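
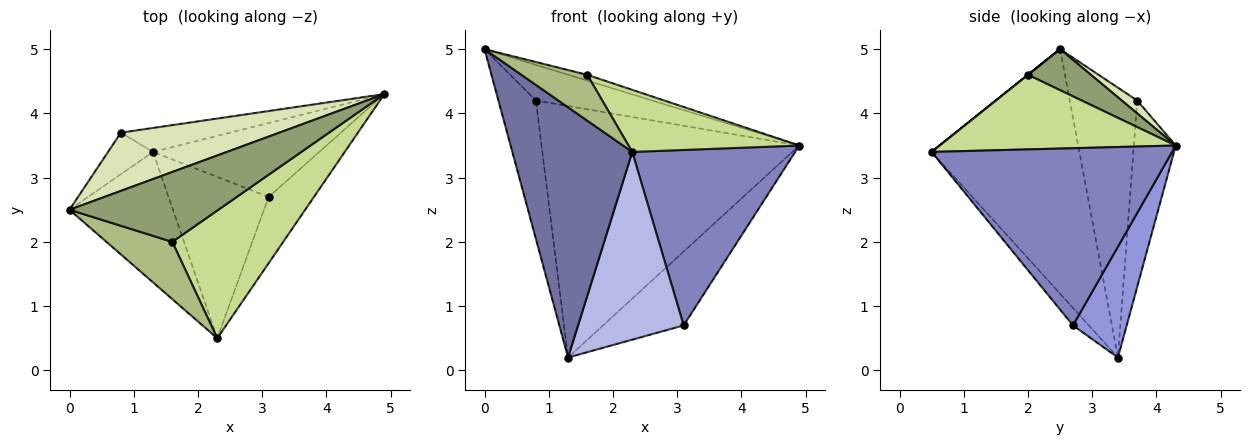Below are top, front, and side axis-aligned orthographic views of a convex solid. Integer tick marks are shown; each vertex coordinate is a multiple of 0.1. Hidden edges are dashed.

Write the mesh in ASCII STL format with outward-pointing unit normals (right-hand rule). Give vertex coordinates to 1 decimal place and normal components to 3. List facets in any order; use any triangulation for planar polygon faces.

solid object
 facet normal -0.738 -0.599 -0.312
  outer loop
   vertex 1.3 3.4 0.2
   vertex 2.3 0.5 3.4
   vertex 0.0 2.5 5.0
  endloop
 endfacet
 facet normal 0.810 -0.549 -0.207
  outer loop
   vertex 3.1 2.7 0.7
   vertex 4.9 4.3 3.5
   vertex 2.3 0.5 3.4
  endloop
 endfacet
 facet normal 0.426 0.640 -0.640
  outer loop
   vertex 3.1 2.7 0.7
   vertex 1.3 3.4 0.2
   vertex 4.9 4.3 3.5
  endloop
 endfacet
 facet normal -0.113 -0.754 -0.648
  outer loop
   vertex 3.1 2.7 0.7
   vertex 2.3 0.5 3.4
   vertex 1.3 3.4 0.2
  endloop
 endfacet
 facet normal 0.265 0.079 0.961
  outer loop
   vertex 1.6 2.0 4.6
   vertex 4.9 4.3 3.5
   vertex 0.0 2.5 5.0
  endloop
 endfacet
 facet normal 0.000 -0.625 0.781
  outer loop
   vertex 1.6 2.0 4.6
   vertex 0.0 2.5 5.0
   vertex 2.3 0.5 3.4
  endloop
 endfacet
 facet normal 0.517 -0.374 0.770
  outer loop
   vertex 1.6 2.0 4.6
   vertex 2.3 0.5 3.4
   vertex 4.9 4.3 3.5
  endloop
 endfacet
 facet normal 0.069 0.521 0.851
  outer loop
   vertex 0.8 3.7 4.2
   vertex 0.0 2.5 5.0
   vertex 4.9 4.3 3.5
  endloop
 endfacet
 facet normal -0.865 0.481 -0.144
  outer loop
   vertex 0.8 3.7 4.2
   vertex 1.3 3.4 0.2
   vertex 0.0 2.5 5.0
  endloop
 endfacet
 facet normal -0.160 0.983 -0.094
  outer loop
   vertex 0.8 3.7 4.2
   vertex 4.9 4.3 3.5
   vertex 1.3 3.4 0.2
  endloop
 endfacet
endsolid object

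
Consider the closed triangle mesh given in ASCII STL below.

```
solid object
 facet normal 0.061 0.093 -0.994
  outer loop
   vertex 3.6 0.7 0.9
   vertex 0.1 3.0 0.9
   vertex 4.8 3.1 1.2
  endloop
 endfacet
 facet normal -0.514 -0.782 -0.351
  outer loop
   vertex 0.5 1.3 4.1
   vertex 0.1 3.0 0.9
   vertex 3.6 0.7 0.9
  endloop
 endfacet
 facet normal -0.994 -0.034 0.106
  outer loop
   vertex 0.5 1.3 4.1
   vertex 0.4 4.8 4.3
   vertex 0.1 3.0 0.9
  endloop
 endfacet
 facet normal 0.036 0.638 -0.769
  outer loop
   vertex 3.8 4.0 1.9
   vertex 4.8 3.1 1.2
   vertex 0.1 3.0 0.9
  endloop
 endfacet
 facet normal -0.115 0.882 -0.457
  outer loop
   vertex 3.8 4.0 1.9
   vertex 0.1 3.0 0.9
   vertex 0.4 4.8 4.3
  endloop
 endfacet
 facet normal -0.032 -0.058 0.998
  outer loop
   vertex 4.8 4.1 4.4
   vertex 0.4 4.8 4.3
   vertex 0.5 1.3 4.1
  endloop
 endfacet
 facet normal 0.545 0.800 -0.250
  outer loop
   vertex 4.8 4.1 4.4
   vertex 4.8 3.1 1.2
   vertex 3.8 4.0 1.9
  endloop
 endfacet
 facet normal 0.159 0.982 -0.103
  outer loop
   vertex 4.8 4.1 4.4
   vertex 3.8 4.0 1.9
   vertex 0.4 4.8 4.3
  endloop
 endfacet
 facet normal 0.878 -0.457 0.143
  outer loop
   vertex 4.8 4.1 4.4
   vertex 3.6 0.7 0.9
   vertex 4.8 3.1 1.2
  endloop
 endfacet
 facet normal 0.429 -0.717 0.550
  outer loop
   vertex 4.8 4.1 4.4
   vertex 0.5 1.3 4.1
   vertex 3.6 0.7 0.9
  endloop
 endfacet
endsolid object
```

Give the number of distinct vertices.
7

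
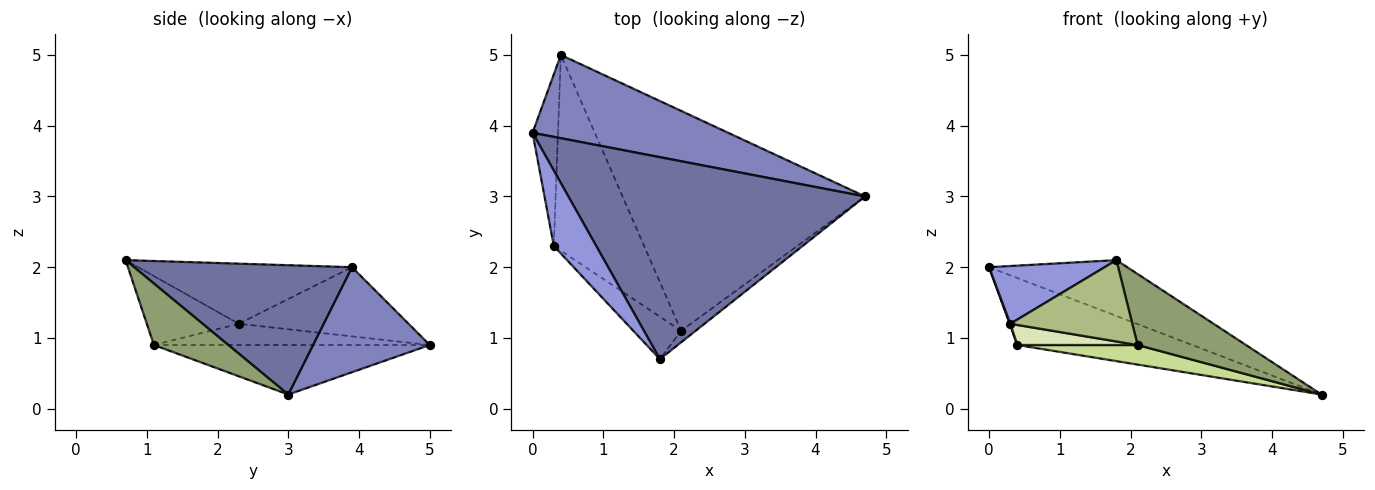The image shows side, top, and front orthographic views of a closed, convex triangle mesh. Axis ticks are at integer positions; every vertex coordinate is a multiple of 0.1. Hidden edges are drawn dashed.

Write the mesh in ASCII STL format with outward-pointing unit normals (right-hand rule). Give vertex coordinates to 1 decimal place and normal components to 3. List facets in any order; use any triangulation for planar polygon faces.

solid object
 facet normal 0.387 0.246 0.889
  outer loop
   vertex 1.8 0.7 2.1
   vertex 4.7 3.0 0.2
   vertex 0.0 3.9 2.0
  endloop
 endfacet
 facet normal 0.386 0.578 0.719
  outer loop
   vertex 0.4 5.0 0.9
   vertex 0.0 3.9 2.0
   vertex 4.7 3.0 0.2
  endloop
 endfacet
 facet normal -0.747 -0.404 0.528
  outer loop
   vertex 0.3 2.3 1.2
   vertex 1.8 0.7 2.1
   vertex 0.0 3.9 2.0
  endloop
 endfacet
 facet normal -0.939 -0.004 -0.345
  outer loop
   vertex 0.3 2.3 1.2
   vertex 0.0 3.9 2.0
   vertex 0.4 5.0 0.9
  endloop
 endfacet
 facet normal 0.561 -0.817 -0.132
  outer loop
   vertex 2.1 1.1 0.9
   vertex 4.7 3.0 0.2
   vertex 1.8 0.7 2.1
  endloop
 endfacet
 facet normal -0.556 -0.737 -0.385
  outer loop
   vertex 2.1 1.1 0.9
   vertex 1.8 0.7 2.1
   vertex 0.3 2.3 1.2
  endloop
 endfacet
 facet normal -0.199 -0.087 -0.976
  outer loop
   vertex 2.1 1.1 0.9
   vertex 0.4 5.0 0.9
   vertex 4.7 3.0 0.2
  endloop
 endfacet
 facet normal -0.228 -0.099 -0.969
  outer loop
   vertex 2.1 1.1 0.9
   vertex 0.3 2.3 1.2
   vertex 0.4 5.0 0.9
  endloop
 endfacet
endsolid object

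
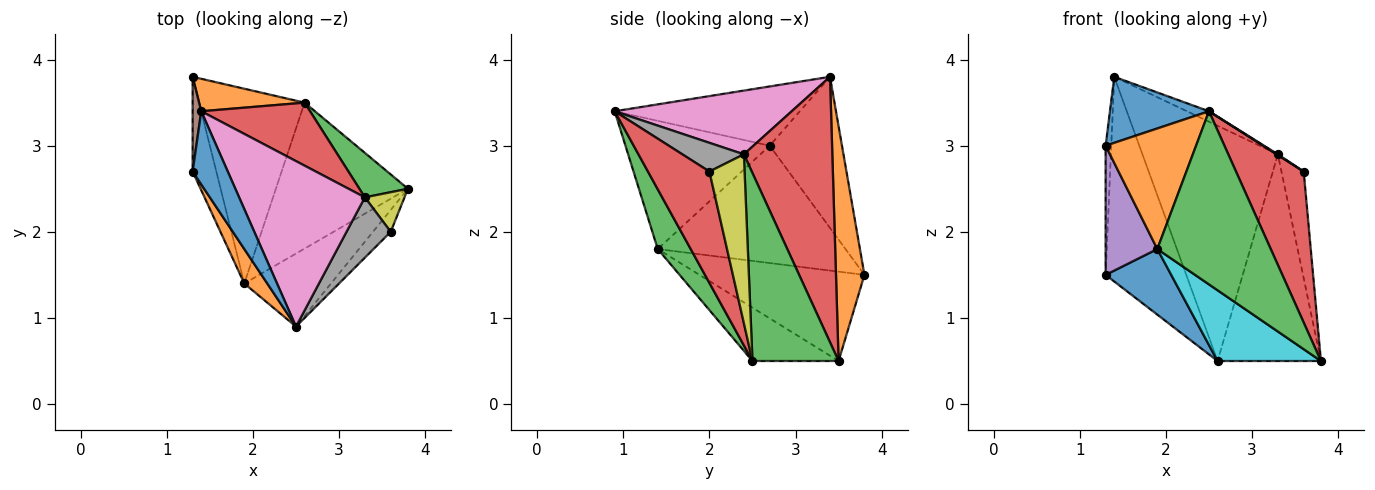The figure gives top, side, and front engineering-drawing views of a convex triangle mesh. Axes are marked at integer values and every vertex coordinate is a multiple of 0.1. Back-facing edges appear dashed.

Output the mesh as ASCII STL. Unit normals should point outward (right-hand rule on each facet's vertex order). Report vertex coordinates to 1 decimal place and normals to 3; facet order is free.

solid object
 facet normal -0.781 -0.418 0.463
  outer loop
   vertex 1.4 3.4 3.8
   vertex 1.3 2.7 3.0
   vertex 2.5 0.9 3.4
  endloop
 endfacet
 facet normal -0.838 -0.525 0.150
  outer loop
   vertex 1.9 1.4 1.8
   vertex 2.5 0.9 3.4
   vertex 1.3 2.7 3.0
  endloop
 endfacet
 facet normal 0.259 -0.890 -0.375
  outer loop
   vertex 1.9 1.4 1.8
   vertex 3.8 2.5 0.5
   vertex 2.5 0.9 3.4
  endloop
 endfacet
 facet normal 0.668 -0.736 -0.107
  outer loop
   vertex 3.6 2.0 2.7
   vertex 2.5 0.9 3.4
   vertex 3.8 2.5 0.5
  endloop
 endfacet
 facet normal -0.946 -0.260 -0.191
  outer loop
   vertex 1.3 3.8 1.5
   vertex 1.9 1.4 1.8
   vertex 1.3 2.7 3.0
  endloop
 endfacet
 facet normal -0.995 0.077 0.057
  outer loop
   vertex 1.3 3.8 1.5
   vertex 1.3 2.7 3.0
   vertex 1.4 3.4 3.8
  endloop
 endfacet
 facet normal 0.451 0.056 0.891
  outer loop
   vertex 3.3 2.4 2.9
   vertex 1.4 3.4 3.8
   vertex 2.5 0.9 3.4
  endloop
 endfacet
 facet normal 0.545 -0.011 0.839
  outer loop
   vertex 3.3 2.4 2.9
   vertex 2.5 0.9 3.4
   vertex 3.6 2.0 2.7
  endloop
 endfacet
 facet normal 0.829 0.524 0.195
  outer loop
   vertex 3.3 2.4 2.9
   vertex 3.6 2.0 2.7
   vertex 3.8 2.5 0.5
  endloop
 endfacet
 facet normal -0.341 -0.410 -0.846
  outer loop
   vertex 2.6 3.5 0.5
   vertex 3.8 2.5 0.5
   vertex 1.9 1.4 1.8
  endloop
 endfacet
 facet normal -0.626 -0.249 -0.739
  outer loop
   vertex 2.6 3.5 0.5
   vertex 1.9 1.4 1.8
   vertex 1.3 3.8 1.5
  endloop
 endfacet
 facet normal 0.329 0.933 0.148
  outer loop
   vertex 2.6 3.5 0.5
   vertex 1.3 3.8 1.5
   vertex 1.4 3.4 3.8
  endloop
 endfacet
 facet normal 0.632 0.758 0.163
  outer loop
   vertex 2.6 3.5 0.5
   vertex 3.3 2.4 2.9
   vertex 3.8 2.5 0.5
  endloop
 endfacet
 facet normal 0.534 0.817 0.219
  outer loop
   vertex 2.6 3.5 0.5
   vertex 1.4 3.4 3.8
   vertex 3.3 2.4 2.9
  endloop
 endfacet
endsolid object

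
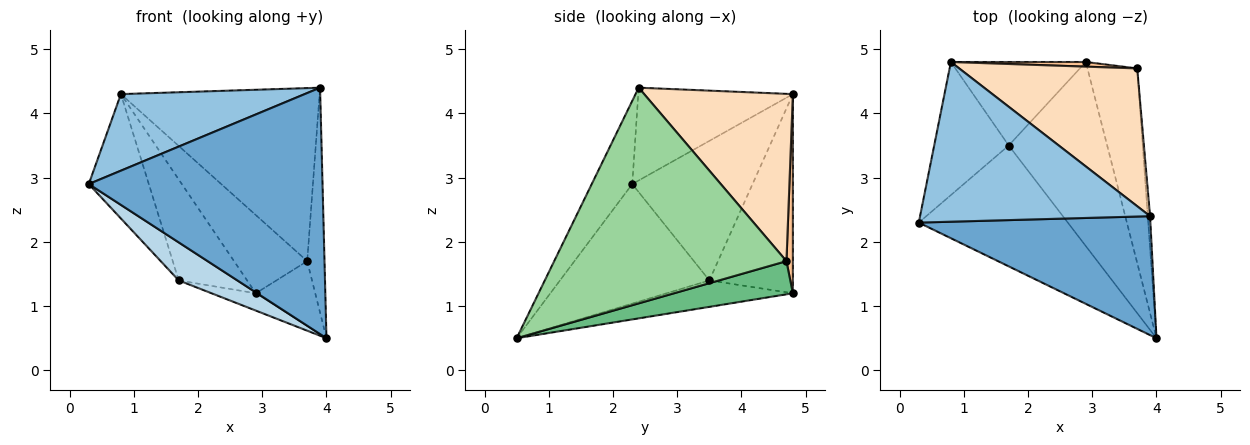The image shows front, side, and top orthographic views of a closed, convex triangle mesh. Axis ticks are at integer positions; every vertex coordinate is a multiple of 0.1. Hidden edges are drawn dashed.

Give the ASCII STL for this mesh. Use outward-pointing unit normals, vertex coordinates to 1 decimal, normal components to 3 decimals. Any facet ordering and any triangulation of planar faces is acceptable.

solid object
 facet normal -0.154 -0.890 0.430
  outer loop
   vertex 3.9 2.4 4.4
   vertex 0.3 2.3 2.9
   vertex 4.0 0.5 0.5
  endloop
 endfacet
 facet normal -0.342 -0.406 0.847
  outer loop
   vertex 0.8 4.8 4.3
   vertex 0.3 2.3 2.9
   vertex 3.9 2.4 4.4
  endloop
 endfacet
 facet normal -0.607 -0.238 -0.758
  outer loop
   vertex 1.7 3.5 1.4
   vertex 4.0 0.5 0.5
   vertex 0.3 2.3 2.9
  endloop
 endfacet
 facet normal -0.258 0.090 -0.962
  outer loop
   vertex 1.7 3.5 1.4
   vertex 2.9 4.8 1.2
   vertex 4.0 0.5 0.5
  endloop
 endfacet
 facet normal -0.807 0.403 -0.431
  outer loop
   vertex 1.7 3.5 1.4
   vertex 0.3 2.3 2.9
   vertex 0.8 4.8 4.3
  endloop
 endfacet
 facet normal -0.685 0.561 -0.464
  outer loop
   vertex 1.7 3.5 1.4
   vertex 0.8 4.8 4.3
   vertex 2.9 4.8 1.2
  endloop
 endfacet
 facet normal 0.087 0.994 0.059
  outer loop
   vertex 3.7 4.7 1.7
   vertex 2.9 4.8 1.2
   vertex 0.8 4.8 4.3
  endloop
 endfacet
 facet normal 0.505 0.675 0.538
  outer loop
   vertex 3.7 4.7 1.7
   vertex 0.8 4.8 4.3
   vertex 3.9 2.4 4.4
  endloop
 endfacet
 facet normal 0.535 0.267 -0.802
  outer loop
   vertex 3.7 4.7 1.7
   vertex 4.0 0.5 0.5
   vertex 2.9 4.8 1.2
  endloop
 endfacet
 facet normal 0.997 0.074 -0.011
  outer loop
   vertex 3.7 4.7 1.7
   vertex 3.9 2.4 4.4
   vertex 4.0 0.5 0.5
  endloop
 endfacet
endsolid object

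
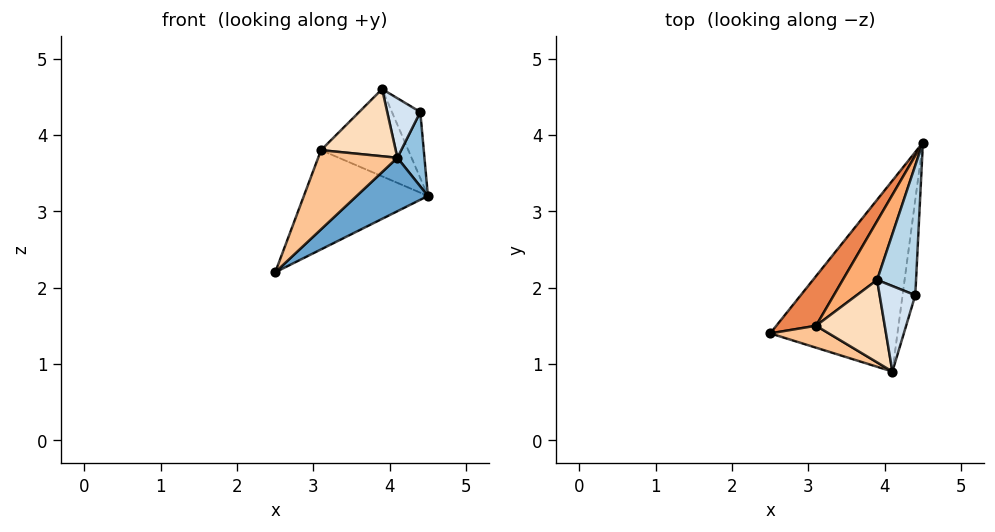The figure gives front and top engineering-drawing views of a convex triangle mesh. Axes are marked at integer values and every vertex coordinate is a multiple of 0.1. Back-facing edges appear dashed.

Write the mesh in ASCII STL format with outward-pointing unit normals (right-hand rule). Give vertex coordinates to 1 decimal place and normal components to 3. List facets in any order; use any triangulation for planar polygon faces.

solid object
 facet normal 0.633 -0.209 -0.745
  outer loop
   vertex 4.1 0.9 3.7
   vertex 2.5 1.4 2.2
   vertex 4.5 3.9 3.2
  endloop
 endfacet
 facet normal 0.964 -0.163 -0.210
  outer loop
   vertex 4.4 1.9 4.3
   vertex 4.1 0.9 3.7
   vertex 4.5 3.9 3.2
  endloop
 endfacet
 facet normal 0.582 0.369 0.724
  outer loop
   vertex 4.4 1.9 4.3
   vertex 4.5 3.9 3.2
   vertex 3.9 2.1 4.6
  endloop
 endfacet
 facet normal 0.255 -0.553 0.793
  outer loop
   vertex 4.4 1.9 4.3
   vertex 3.9 2.1 4.6
   vertex 4.1 0.9 3.7
  endloop
 endfacet
 facet normal -0.802 0.535 0.267
  outer loop
   vertex 3.1 1.5 3.8
   vertex 4.5 3.9 3.2
   vertex 2.5 1.4 2.2
  endloop
 endfacet
 facet normal -0.763 0.536 0.362
  outer loop
   vertex 3.1 1.5 3.8
   vertex 3.9 2.1 4.6
   vertex 4.5 3.9 3.2
  endloop
 endfacet
 facet normal -0.483 -0.844 0.234
  outer loop
   vertex 3.1 1.5 3.8
   vertex 2.5 1.4 2.2
   vertex 4.1 0.9 3.7
  endloop
 endfacet
 facet normal -0.289 -0.605 0.742
  outer loop
   vertex 3.1 1.5 3.8
   vertex 4.1 0.9 3.7
   vertex 3.9 2.1 4.6
  endloop
 endfacet
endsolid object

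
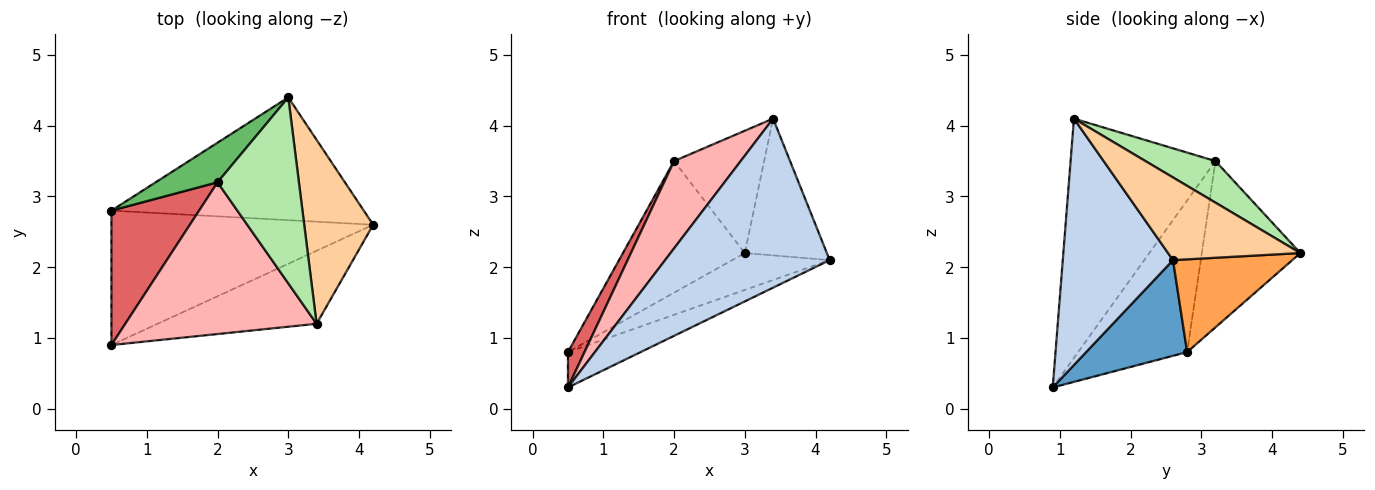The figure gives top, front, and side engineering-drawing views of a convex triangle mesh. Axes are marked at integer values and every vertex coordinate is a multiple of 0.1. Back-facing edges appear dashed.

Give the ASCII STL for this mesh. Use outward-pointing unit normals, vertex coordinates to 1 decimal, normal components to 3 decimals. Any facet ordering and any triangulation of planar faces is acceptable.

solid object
 facet normal 0.333 0.240 -0.912
  outer loop
   vertex 0.5 0.9 0.3
   vertex 0.5 2.8 0.8
   vertex 4.2 2.6 2.1
  endloop
 endfacet
 facet normal 0.524 -0.782 -0.338
  outer loop
   vertex 3.4 1.2 4.1
   vertex 0.5 0.9 0.3
   vertex 4.2 2.6 2.1
  endloop
 endfacet
 facet normal 0.332 0.272 -0.903
  outer loop
   vertex 3.0 4.4 2.2
   vertex 4.2 2.6 2.1
   vertex 0.5 2.8 0.8
  endloop
 endfacet
 facet normal 0.693 0.430 0.578
  outer loop
   vertex 3.0 4.4 2.2
   vertex 3.4 1.2 4.1
   vertex 4.2 2.6 2.1
  endloop
 endfacet
 facet normal -0.612 0.757 0.228
  outer loop
   vertex 2.0 3.2 3.5
   vertex 3.0 4.4 2.2
   vertex 0.5 2.8 0.8
  endloop
 endfacet
 facet normal 0.393 0.505 0.768
  outer loop
   vertex 2.0 3.2 3.5
   vertex 3.4 1.2 4.1
   vertex 3.0 4.4 2.2
  endloop
 endfacet
 facet normal -0.858 -0.131 0.496
  outer loop
   vertex 2.0 3.2 3.5
   vertex 0.5 2.8 0.8
   vertex 0.5 0.9 0.3
  endloop
 endfacet
 facet normal -0.735 -0.338 0.588
  outer loop
   vertex 2.0 3.2 3.5
   vertex 0.5 0.9 0.3
   vertex 3.4 1.2 4.1
  endloop
 endfacet
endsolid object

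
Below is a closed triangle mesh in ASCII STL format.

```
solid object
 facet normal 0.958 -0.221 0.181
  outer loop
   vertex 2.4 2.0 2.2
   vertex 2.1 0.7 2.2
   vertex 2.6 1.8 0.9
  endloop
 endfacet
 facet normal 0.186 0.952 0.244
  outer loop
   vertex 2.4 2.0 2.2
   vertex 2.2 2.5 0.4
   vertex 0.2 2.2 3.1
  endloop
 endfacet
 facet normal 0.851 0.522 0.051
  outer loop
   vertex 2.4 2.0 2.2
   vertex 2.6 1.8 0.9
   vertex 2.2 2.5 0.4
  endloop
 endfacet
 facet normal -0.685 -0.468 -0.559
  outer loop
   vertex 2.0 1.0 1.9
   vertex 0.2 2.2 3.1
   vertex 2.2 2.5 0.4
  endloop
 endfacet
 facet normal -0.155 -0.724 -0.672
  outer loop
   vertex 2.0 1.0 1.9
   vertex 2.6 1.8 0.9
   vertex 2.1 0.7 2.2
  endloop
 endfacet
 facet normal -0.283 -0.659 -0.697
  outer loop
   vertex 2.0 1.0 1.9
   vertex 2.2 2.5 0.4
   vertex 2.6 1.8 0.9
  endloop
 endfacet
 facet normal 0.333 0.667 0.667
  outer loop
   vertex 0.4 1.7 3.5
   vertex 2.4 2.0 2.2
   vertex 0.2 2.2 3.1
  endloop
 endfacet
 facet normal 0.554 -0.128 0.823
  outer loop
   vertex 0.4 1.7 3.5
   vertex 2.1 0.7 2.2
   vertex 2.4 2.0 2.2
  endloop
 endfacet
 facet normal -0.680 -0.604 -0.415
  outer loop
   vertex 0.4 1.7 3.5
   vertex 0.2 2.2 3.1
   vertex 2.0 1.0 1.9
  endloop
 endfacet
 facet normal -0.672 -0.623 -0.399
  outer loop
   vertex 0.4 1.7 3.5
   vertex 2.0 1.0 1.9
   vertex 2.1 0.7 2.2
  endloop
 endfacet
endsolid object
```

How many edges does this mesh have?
15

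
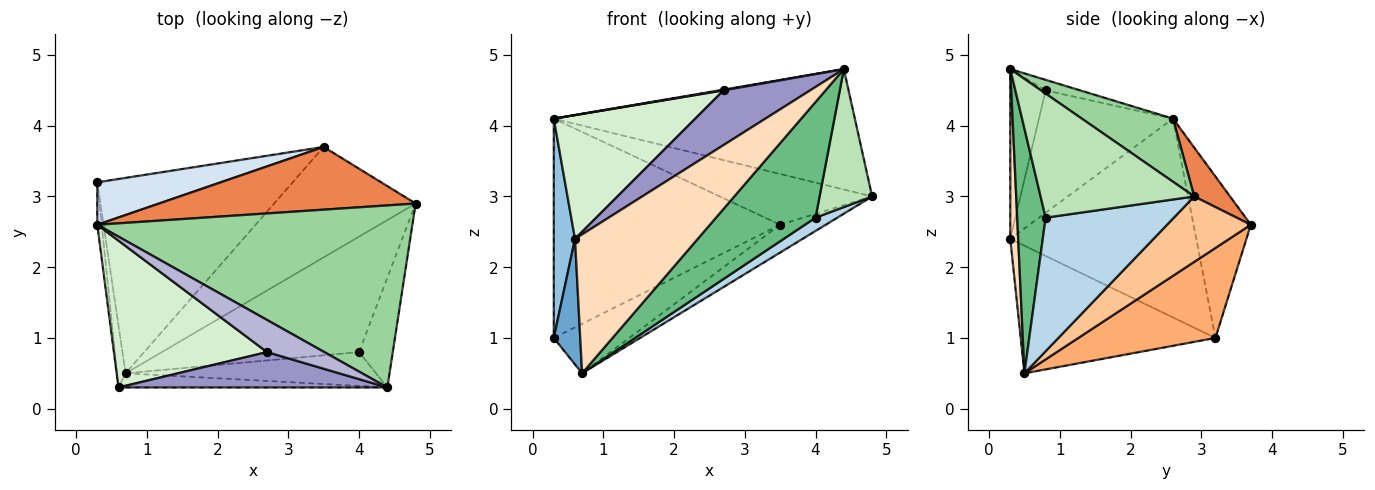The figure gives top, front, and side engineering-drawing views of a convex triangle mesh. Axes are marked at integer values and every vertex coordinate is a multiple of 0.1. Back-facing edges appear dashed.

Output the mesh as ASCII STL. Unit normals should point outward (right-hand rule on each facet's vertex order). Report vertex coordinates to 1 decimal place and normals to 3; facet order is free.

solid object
 facet normal -0.989 -0.134 -0.066
  outer loop
   vertex 0.7 0.5 0.5
   vertex 0.6 0.3 2.4
   vertex 0.3 3.2 1.0
  endloop
 endfacet
 facet normal -0.993 -0.113 -0.022
  outer loop
   vertex 0.3 2.6 4.1
   vertex 0.3 3.2 1.0
   vertex 0.6 0.3 2.4
  endloop
 endfacet
 facet normal 0.558 -0.095 -0.824
  outer loop
   vertex 4.0 0.8 2.7
   vertex 0.7 0.5 0.5
   vertex 4.8 2.9 3.0
  endloop
 endfacet
 facet normal -0.241 0.953 0.184
  outer loop
   vertex 3.5 3.7 2.6
   vertex 0.3 3.2 1.0
   vertex 0.3 2.6 4.1
  endloop
 endfacet
 facet normal 0.146 0.622 0.769
  outer loop
   vertex 3.5 3.7 2.6
   vertex 0.3 2.6 4.1
   vertex 4.8 2.9 3.0
  endloop
 endfacet
 facet normal 0.408 0.224 -0.885
  outer loop
   vertex 3.5 3.7 2.6
   vertex 0.7 0.5 0.5
   vertex 0.3 3.2 1.0
  endloop
 endfacet
 facet normal 0.409 0.223 -0.885
  outer loop
   vertex 3.5 3.7 2.6
   vertex 4.8 2.9 3.0
   vertex 0.7 0.5 0.5
  endloop
 endfacet
 facet normal 0.064 -0.993 -0.101
  outer loop
   vertex 4.4 0.3 4.8
   vertex 0.6 0.3 2.4
   vertex 0.7 0.5 0.5
  endloop
 endfacet
 facet normal 0.265 -0.926 -0.271
  outer loop
   vertex 4.4 0.3 4.8
   vertex 0.7 0.5 0.5
   vertex 4.0 0.8 2.7
  endloop
 endfacet
 facet normal 0.165 0.544 0.823
  outer loop
   vertex 4.4 0.3 4.8
   vertex 4.8 2.9 3.0
   vertex 0.3 2.6 4.1
  endloop
 endfacet
 facet normal 0.916 -0.313 -0.249
  outer loop
   vertex 4.4 0.3 4.8
   vertex 4.0 0.8 2.7
   vertex 4.8 2.9 3.0
  endloop
 endfacet
 facet normal -0.521 -0.550 0.652
  outer loop
   vertex 2.7 0.8 4.5
   vertex 0.3 2.6 4.1
   vertex 0.6 0.3 2.4
  endloop
 endfacet
 facet normal -0.324 -0.794 0.513
  outer loop
   vertex 2.7 0.8 4.5
   vertex 0.6 0.3 2.4
   vertex 4.4 0.3 4.8
  endloop
 endfacet
 facet normal -0.180 -0.021 0.983
  outer loop
   vertex 2.7 0.8 4.5
   vertex 4.4 0.3 4.8
   vertex 0.3 2.6 4.1
  endloop
 endfacet
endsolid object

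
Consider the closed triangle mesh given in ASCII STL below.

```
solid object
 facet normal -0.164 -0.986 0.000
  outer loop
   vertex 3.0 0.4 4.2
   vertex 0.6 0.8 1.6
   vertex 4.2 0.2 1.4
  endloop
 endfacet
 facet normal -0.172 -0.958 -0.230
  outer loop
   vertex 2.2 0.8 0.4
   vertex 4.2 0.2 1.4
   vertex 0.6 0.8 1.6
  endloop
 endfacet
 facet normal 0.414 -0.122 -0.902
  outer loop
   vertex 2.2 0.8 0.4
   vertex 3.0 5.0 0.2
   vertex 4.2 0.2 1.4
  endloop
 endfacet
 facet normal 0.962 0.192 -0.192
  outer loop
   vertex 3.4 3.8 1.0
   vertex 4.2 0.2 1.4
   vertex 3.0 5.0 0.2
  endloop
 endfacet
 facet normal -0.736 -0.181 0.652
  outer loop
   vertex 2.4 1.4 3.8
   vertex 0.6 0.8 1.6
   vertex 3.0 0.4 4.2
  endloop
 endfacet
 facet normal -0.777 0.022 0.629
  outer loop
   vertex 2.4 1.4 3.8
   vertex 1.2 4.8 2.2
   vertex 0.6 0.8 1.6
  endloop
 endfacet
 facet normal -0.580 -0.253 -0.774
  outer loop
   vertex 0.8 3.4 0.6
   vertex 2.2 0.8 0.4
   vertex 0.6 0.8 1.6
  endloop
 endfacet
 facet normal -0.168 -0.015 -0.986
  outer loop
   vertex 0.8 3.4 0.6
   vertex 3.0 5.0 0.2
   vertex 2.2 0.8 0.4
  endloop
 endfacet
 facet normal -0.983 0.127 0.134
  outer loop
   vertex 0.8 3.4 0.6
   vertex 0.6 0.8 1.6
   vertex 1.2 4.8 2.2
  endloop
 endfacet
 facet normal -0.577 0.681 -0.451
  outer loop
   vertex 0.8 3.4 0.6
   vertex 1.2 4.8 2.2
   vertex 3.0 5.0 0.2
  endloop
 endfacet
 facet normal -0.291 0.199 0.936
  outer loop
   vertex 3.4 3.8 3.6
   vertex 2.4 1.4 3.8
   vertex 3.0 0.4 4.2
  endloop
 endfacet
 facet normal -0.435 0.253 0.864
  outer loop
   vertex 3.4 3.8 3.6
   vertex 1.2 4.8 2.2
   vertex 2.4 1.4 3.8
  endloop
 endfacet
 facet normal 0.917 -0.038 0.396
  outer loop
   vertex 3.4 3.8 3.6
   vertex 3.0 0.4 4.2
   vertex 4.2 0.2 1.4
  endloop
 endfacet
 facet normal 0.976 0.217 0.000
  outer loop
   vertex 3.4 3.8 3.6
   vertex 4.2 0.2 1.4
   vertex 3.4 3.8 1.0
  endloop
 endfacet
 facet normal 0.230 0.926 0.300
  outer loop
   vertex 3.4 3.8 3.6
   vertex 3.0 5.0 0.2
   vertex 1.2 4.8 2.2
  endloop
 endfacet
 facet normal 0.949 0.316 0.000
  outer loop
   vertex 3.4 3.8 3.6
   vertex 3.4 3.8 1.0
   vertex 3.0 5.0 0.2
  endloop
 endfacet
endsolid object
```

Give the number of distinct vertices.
10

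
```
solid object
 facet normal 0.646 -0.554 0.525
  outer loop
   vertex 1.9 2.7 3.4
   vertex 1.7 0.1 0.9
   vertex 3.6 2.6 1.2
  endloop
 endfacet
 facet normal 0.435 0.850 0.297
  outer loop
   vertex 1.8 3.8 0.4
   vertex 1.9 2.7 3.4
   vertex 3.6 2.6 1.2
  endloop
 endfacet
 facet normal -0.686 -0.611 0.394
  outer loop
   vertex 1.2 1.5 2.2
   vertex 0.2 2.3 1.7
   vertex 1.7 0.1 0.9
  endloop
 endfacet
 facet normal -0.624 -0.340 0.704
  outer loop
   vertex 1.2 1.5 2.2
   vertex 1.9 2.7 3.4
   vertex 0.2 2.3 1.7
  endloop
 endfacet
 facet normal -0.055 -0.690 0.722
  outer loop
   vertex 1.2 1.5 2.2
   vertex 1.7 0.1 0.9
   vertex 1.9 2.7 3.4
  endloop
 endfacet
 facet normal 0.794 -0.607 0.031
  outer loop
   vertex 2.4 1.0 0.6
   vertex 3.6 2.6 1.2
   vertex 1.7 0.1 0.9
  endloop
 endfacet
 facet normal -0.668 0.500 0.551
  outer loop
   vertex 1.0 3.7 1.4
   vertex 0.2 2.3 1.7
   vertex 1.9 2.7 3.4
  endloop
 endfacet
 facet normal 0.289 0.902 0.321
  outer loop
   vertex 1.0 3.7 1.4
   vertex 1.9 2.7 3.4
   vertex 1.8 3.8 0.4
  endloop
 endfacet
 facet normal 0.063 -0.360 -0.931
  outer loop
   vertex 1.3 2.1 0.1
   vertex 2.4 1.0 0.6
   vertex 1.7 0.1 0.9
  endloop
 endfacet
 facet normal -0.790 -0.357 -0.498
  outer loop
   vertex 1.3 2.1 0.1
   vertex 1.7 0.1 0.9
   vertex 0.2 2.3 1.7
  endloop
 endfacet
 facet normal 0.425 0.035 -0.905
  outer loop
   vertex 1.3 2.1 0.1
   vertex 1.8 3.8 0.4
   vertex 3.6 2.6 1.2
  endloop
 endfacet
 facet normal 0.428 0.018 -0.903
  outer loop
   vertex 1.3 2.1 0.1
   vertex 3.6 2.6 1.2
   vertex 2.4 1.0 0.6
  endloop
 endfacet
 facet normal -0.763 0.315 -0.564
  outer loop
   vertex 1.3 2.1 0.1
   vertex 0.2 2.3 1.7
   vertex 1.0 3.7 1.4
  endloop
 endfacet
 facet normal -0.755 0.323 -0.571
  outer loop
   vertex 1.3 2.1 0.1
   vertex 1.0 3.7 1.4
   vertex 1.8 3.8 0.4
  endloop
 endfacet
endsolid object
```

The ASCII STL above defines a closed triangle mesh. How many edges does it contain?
21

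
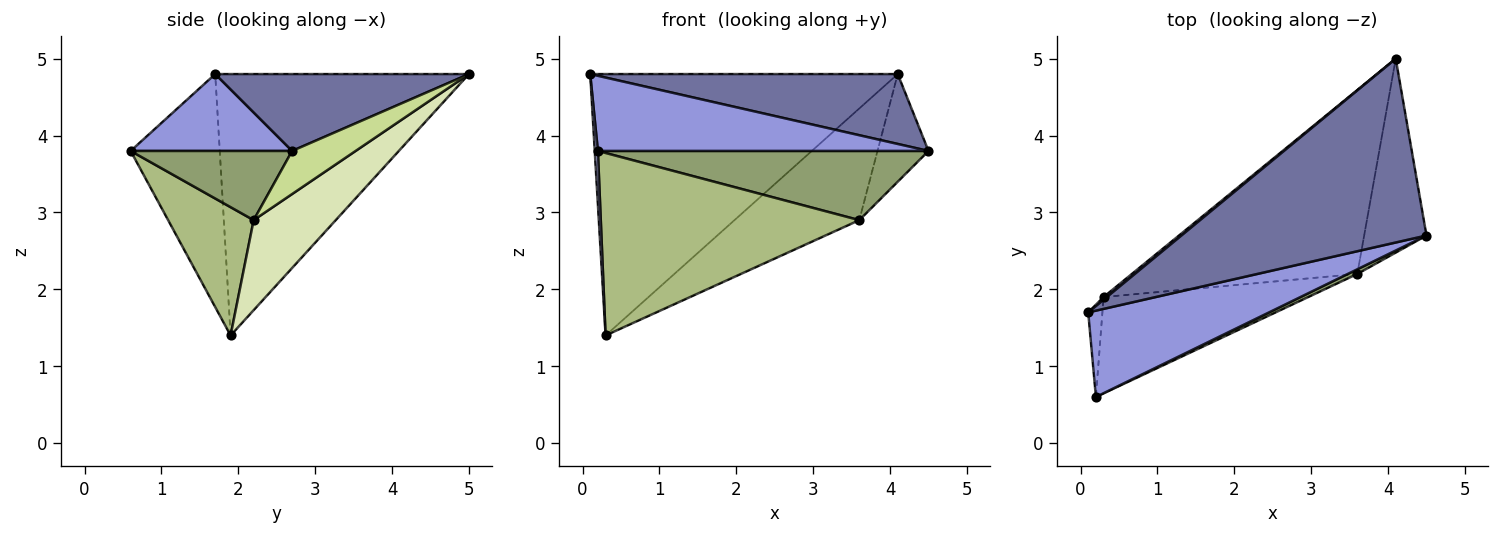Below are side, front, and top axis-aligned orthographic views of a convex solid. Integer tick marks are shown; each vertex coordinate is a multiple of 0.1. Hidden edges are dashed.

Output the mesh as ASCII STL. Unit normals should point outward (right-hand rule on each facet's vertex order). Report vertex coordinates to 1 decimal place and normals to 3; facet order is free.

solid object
 facet normal 0.281 -0.341 0.897
  outer loop
   vertex 4.1 5.0 4.8
   vertex 0.1 1.7 4.8
   vertex 4.5 2.7 3.8
  endloop
 endfacet
 facet normal -0.636 0.771 0.008
  outer loop
   vertex 0.3 1.9 1.4
   vertex 0.1 1.7 4.8
   vertex 4.1 5.0 4.8
  endloop
 endfacet
 facet normal 0.305 -0.625 0.718
  outer loop
   vertex 0.2 0.6 3.8
   vertex 4.5 2.7 3.8
   vertex 0.1 1.7 4.8
  endloop
 endfacet
 facet normal -0.998 -0.035 -0.061
  outer loop
   vertex 0.2 0.6 3.8
   vertex 0.1 1.7 4.8
   vertex 0.3 1.9 1.4
  endloop
 endfacet
 facet normal 0.438 -0.897 0.060
  outer loop
   vertex 3.6 2.2 2.9
   vertex 4.5 2.7 3.8
   vertex 0.2 0.6 3.8
  endloop
 endfacet
 facet normal 0.281 -0.849 -0.448
  outer loop
   vertex 3.6 2.2 2.9
   vertex 0.2 0.6 3.8
   vertex 0.3 1.9 1.4
  endloop
 endfacet
 facet normal 0.517 0.415 -0.748
  outer loop
   vertex 3.6 2.2 2.9
   vertex 4.1 5.0 4.8
   vertex 4.5 2.7 3.8
  endloop
 endfacet
 facet normal 0.323 0.491 -0.809
  outer loop
   vertex 3.6 2.2 2.9
   vertex 0.3 1.9 1.4
   vertex 4.1 5.0 4.8
  endloop
 endfacet
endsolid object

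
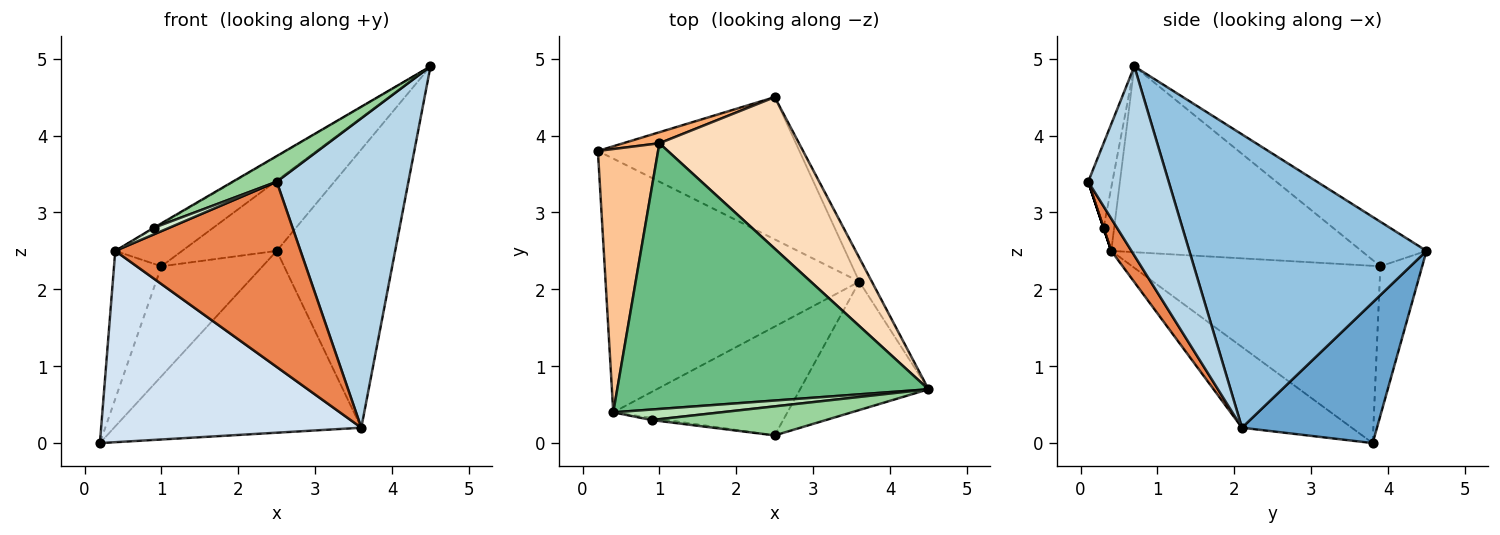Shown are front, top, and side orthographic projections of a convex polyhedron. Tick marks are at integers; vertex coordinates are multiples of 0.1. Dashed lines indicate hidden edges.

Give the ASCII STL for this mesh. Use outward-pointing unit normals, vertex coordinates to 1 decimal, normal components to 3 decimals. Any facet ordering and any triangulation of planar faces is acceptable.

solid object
 facet normal 0.395 0.724 -0.566
  outer loop
   vertex 3.6 2.1 0.2
   vertex 0.2 3.8 0.0
   vertex 2.5 4.5 2.5
  endloop
 endfacet
 facet normal 0.894 0.446 -0.038
  outer loop
   vertex 3.6 2.1 0.2
   vertex 2.5 4.5 2.5
   vertex 4.5 0.7 4.9
  endloop
 endfacet
 facet normal 0.492 -0.804 -0.334
  outer loop
   vertex 3.6 2.1 0.2
   vertex 4.5 0.7 4.9
   vertex 2.5 0.1 3.4
  endloop
 endfacet
 facet normal -0.246 -0.584 -0.774
  outer loop
   vertex 0.4 0.4 2.5
   vertex 0.2 3.8 0.0
   vertex 3.6 2.1 0.2
  endloop
 endfacet
 facet normal 0.094 -0.858 -0.504
  outer loop
   vertex 0.4 0.4 2.5
   vertex 3.6 2.1 0.2
   vertex 2.5 0.1 3.4
  endloop
 endfacet
 facet normal -0.380 0.920 0.092
  outer loop
   vertex 1.0 3.9 2.3
   vertex 2.5 4.5 2.5
   vertex 0.2 3.8 0.0
  endloop
 endfacet
 facet normal -0.932 0.178 0.316
  outer loop
   vertex 1.0 3.9 2.3
   vertex 0.2 3.8 0.0
   vertex 0.4 0.4 2.5
  endloop
 endfacet
 facet normal -0.278 0.404 0.871
  outer loop
   vertex 1.0 3.9 2.3
   vertex 4.5 0.7 4.9
   vertex 2.5 4.5 2.5
  endloop
 endfacet
 facet normal -0.508 0.136 0.851
  outer loop
   vertex 1.0 3.9 2.3
   vertex 0.4 0.4 2.5
   vertex 4.5 0.7 4.9
  endloop
 endfacet
 facet normal -0.342 -0.622 0.705
  outer loop
   vertex 0.9 0.3 2.8
   vertex 2.5 0.1 3.4
   vertex 4.5 0.7 4.9
  endloop
 endfacet
 facet normal -0.507 0.046 0.861
  outer loop
   vertex 0.9 0.3 2.8
   vertex 4.5 0.7 4.9
   vertex 0.4 0.4 2.5
  endloop
 endfacet
 facet normal 0.000 -0.949 -0.316
  outer loop
   vertex 0.9 0.3 2.8
   vertex 0.4 0.4 2.5
   vertex 2.5 0.1 3.4
  endloop
 endfacet
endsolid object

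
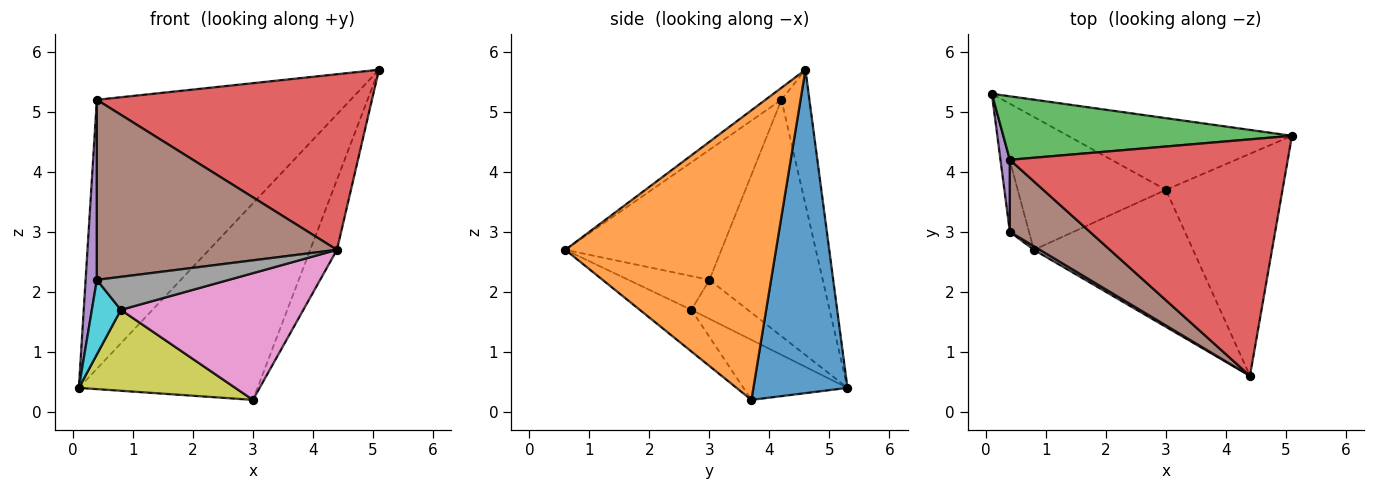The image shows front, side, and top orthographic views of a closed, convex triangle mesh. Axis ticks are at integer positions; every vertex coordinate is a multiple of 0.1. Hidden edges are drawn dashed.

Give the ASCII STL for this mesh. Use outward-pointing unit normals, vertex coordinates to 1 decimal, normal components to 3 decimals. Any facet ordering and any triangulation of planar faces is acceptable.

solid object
 facet normal 0.443 0.842 -0.307
  outer loop
   vertex 3.0 3.7 0.2
   vertex 0.1 5.3 0.4
   vertex 5.1 4.6 5.7
  endloop
 endfacet
 facet normal 0.921 0.117 -0.371
  outer loop
   vertex 3.0 3.7 0.2
   vertex 5.1 4.6 5.7
   vertex 4.4 0.6 2.7
  endloop
 endfacet
 facet normal -0.107 0.968 0.228
  outer loop
   vertex 0.4 4.2 5.2
   vertex 5.1 4.6 5.7
   vertex 0.1 5.3 0.4
  endloop
 endfacet
 facet normal -0.035 -0.596 0.802
  outer loop
   vertex 0.4 4.2 5.2
   vertex 4.4 0.6 2.7
   vertex 5.1 4.6 5.7
  endloop
 endfacet
 facet normal -0.994 -0.099 0.040
  outer loop
   vertex 0.4 3.0 2.2
   vertex 0.4 4.2 5.2
   vertex 0.1 5.3 0.4
  endloop
 endfacet
 facet normal -0.517 -0.795 0.318
  outer loop
   vertex 0.4 3.0 2.2
   vertex 4.4 0.6 2.7
   vertex 0.4 4.2 5.2
  endloop
 endfacet
 facet normal -0.189 -0.667 -0.721
  outer loop
   vertex 0.8 2.7 1.7
   vertex 3.0 3.7 0.2
   vertex 4.4 0.6 2.7
  endloop
 endfacet
 facet normal -0.521 -0.849 0.093
  outer loop
   vertex 0.8 2.7 1.7
   vertex 4.4 0.6 2.7
   vertex 0.4 3.0 2.2
  endloop
 endfacet
 facet normal -0.327 -0.492 -0.807
  outer loop
   vertex 0.8 2.7 1.7
   vertex 0.1 5.3 0.4
   vertex 3.0 3.7 0.2
  endloop
 endfacet
 facet normal -0.815 -0.419 -0.400
  outer loop
   vertex 0.8 2.7 1.7
   vertex 0.4 3.0 2.2
   vertex 0.1 5.3 0.4
  endloop
 endfacet
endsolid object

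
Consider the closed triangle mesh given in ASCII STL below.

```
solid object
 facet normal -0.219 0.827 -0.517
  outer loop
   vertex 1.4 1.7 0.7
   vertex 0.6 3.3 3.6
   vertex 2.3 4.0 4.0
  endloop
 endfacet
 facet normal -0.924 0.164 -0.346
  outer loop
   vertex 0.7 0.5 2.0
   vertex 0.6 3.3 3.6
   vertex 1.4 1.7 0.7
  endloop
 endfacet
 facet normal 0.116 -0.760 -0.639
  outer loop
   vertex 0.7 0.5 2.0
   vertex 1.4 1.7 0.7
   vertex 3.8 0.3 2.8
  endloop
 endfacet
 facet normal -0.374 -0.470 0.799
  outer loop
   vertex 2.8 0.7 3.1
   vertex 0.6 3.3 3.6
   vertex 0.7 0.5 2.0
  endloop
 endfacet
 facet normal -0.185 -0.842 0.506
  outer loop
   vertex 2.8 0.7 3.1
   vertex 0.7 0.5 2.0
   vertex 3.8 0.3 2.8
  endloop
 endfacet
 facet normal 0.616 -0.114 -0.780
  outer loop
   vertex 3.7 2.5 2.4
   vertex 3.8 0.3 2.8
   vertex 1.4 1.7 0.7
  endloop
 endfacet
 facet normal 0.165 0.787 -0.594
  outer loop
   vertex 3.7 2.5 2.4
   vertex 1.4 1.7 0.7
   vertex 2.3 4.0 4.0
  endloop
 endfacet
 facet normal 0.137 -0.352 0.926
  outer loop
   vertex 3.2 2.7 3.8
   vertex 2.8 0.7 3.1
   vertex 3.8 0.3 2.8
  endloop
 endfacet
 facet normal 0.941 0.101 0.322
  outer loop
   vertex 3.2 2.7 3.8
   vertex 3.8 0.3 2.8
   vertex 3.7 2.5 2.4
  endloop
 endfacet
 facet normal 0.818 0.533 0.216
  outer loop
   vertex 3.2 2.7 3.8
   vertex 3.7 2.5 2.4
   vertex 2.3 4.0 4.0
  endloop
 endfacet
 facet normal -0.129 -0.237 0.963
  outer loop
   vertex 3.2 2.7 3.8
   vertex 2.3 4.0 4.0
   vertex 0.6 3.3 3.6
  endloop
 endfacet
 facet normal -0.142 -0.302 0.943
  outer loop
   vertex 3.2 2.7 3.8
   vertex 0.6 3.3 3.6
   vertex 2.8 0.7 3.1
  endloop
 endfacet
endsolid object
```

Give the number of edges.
18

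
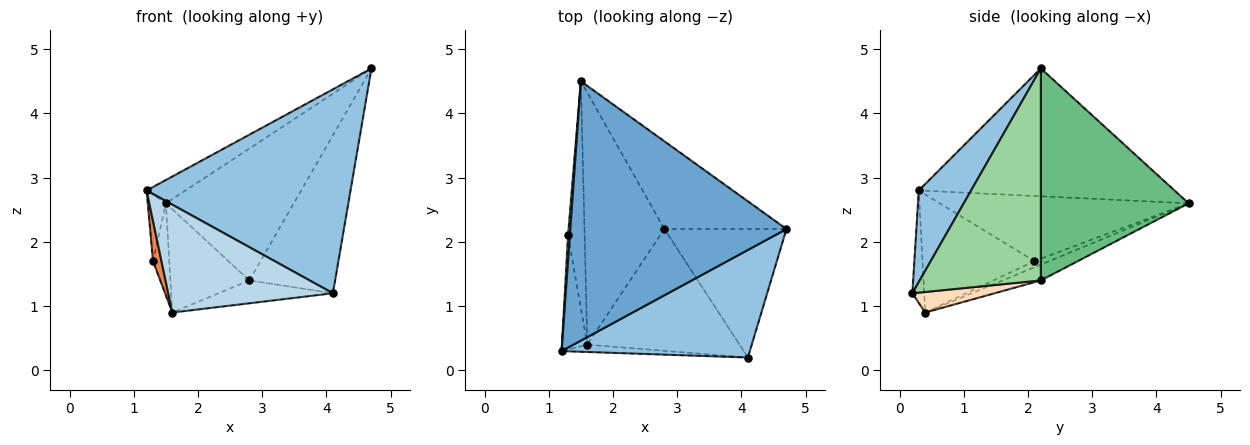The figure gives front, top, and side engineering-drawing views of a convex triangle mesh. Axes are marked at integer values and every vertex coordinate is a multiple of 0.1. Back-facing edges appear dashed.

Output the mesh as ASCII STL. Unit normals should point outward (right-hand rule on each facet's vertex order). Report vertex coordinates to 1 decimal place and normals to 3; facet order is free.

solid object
 facet normal -0.508 0.077 0.858
  outer loop
   vertex 1.5 4.5 2.6
   vertex 1.2 0.3 2.8
   vertex 4.7 2.2 4.7
  endloop
 endfacet
 facet normal 0.221 -0.863 0.455
  outer loop
   vertex 4.1 0.2 1.2
   vertex 4.7 2.2 4.7
   vertex 1.2 0.3 2.8
  endloop
 endfacet
 facet normal -0.072 -0.995 -0.067
  outer loop
   vertex 1.6 0.4 0.9
   vertex 4.1 0.2 1.2
   vertex 1.2 0.3 2.8
  endloop
 endfacet
 facet normal -0.997 0.073 0.028
  outer loop
   vertex 1.3 2.1 1.7
   vertex 1.2 0.3 2.8
   vertex 1.5 4.5 2.6
  endloop
 endfacet
 facet normal -0.975 -0.074 -0.209
  outer loop
   vertex 1.3 2.1 1.7
   vertex 1.6 0.4 0.9
   vertex 1.2 0.3 2.8
  endloop
 endfacet
 facet normal -0.323 0.356 -0.877
  outer loop
   vertex 1.3 2.1 1.7
   vertex 1.5 4.5 2.6
   vertex 1.6 0.4 0.9
  endloop
 endfacet
 facet normal -0.180 0.373 -0.910
  outer loop
   vertex 2.8 2.2 1.4
   vertex 1.6 0.4 0.9
   vertex 1.5 4.5 2.6
  endloop
 endfacet
 facet normal 0.132 0.183 -0.974
  outer loop
   vertex 2.8 2.2 1.4
   vertex 4.1 0.2 1.2
   vertex 1.6 0.4 0.9
  endloop
 endfacet
 facet normal 0.693 0.600 -0.399
  outer loop
   vertex 2.8 2.2 1.4
   vertex 1.5 4.5 2.6
   vertex 4.7 2.2 4.7
  endloop
 endfacet
 facet normal 0.739 0.523 -0.425
  outer loop
   vertex 2.8 2.2 1.4
   vertex 4.7 2.2 4.7
   vertex 4.1 0.2 1.2
  endloop
 endfacet
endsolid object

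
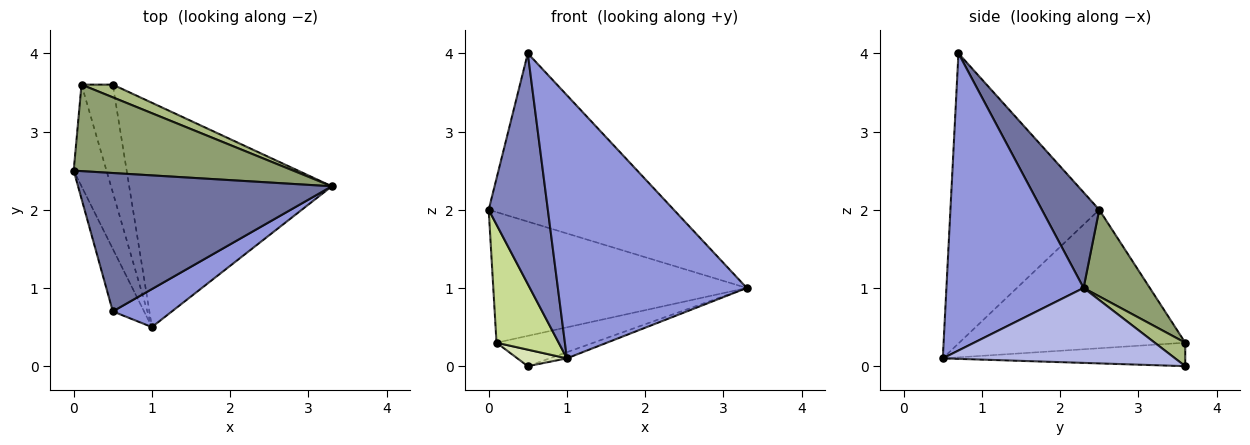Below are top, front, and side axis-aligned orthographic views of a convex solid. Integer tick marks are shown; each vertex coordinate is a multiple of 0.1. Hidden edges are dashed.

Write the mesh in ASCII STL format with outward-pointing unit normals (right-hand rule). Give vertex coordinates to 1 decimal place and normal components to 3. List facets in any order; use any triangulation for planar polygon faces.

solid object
 facet normal 0.233 0.751 0.618
  outer loop
   vertex 0.5 0.7 4.0
   vertex 3.3 2.3 1.0
   vertex 0.0 2.5 2.0
  endloop
 endfacet
 facet normal -0.925 -0.368 -0.100
  outer loop
   vertex 0.5 0.7 4.0
   vertex 0.0 2.5 2.0
   vertex 1.0 0.5 0.1
  endloop
 endfacet
 facet normal 0.584 -0.804 0.116
  outer loop
   vertex 0.5 0.7 4.0
   vertex 1.0 0.5 0.1
   vertex 3.3 2.3 1.0
  endloop
 endfacet
 facet normal 0.347 0.026 -0.938
  outer loop
   vertex 0.5 3.6 0.0
   vertex 3.3 2.3 1.0
   vertex 1.0 0.5 0.1
  endloop
 endfacet
 facet normal 0.213 0.815 0.540
  outer loop
   vertex 0.1 3.6 0.3
   vertex 0.0 2.5 2.0
   vertex 3.3 2.3 1.0
  endloop
 endfacet
 facet normal 0.279 0.886 0.371
  outer loop
   vertex 0.1 3.6 0.3
   vertex 3.3 2.3 1.0
   vertex 0.5 3.6 0.0
  endloop
 endfacet
 facet normal -0.940 -0.259 -0.223
  outer loop
   vertex 0.1 3.6 0.3
   vertex 1.0 0.5 0.1
   vertex 0.0 2.5 2.0
  endloop
 endfacet
 facet normal -0.596 -0.122 -0.794
  outer loop
   vertex 0.1 3.6 0.3
   vertex 0.5 3.6 0.0
   vertex 1.0 0.5 0.1
  endloop
 endfacet
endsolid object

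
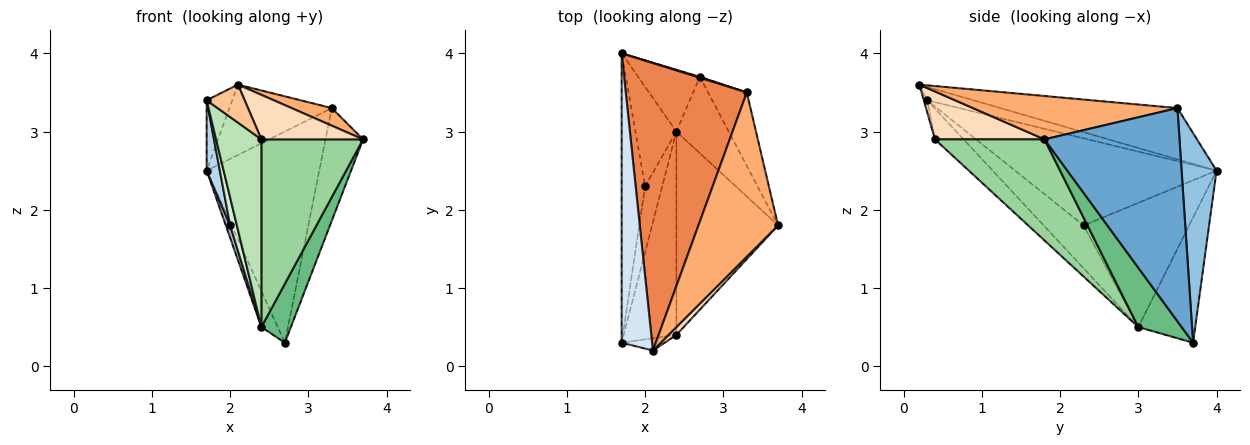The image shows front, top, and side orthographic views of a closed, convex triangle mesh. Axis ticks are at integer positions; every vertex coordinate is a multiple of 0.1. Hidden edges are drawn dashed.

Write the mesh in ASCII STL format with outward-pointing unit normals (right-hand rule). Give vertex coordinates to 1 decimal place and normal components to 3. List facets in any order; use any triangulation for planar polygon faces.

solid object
 facet normal 0.949 0.264 -0.172
  outer loop
   vertex 3.3 3.5 3.3
   vertex 3.7 1.8 2.9
   vertex 2.7 3.7 0.3
  endloop
 endfacet
 facet normal 0.296 0.955 0.004
  outer loop
   vertex 3.3 3.5 3.3
   vertex 2.7 3.7 0.3
   vertex 1.7 4.0 2.5
  endloop
 endfacet
 facet normal -0.964 -0.063 -0.260
  outer loop
   vertex 2.0 2.3 1.8
   vertex 1.7 0.3 3.4
   vertex 1.7 4.0 2.5
  endloop
 endfacet
 facet normal -0.393 0.217 0.894
  outer loop
   vertex 2.1 0.2 3.6
   vertex 1.7 4.0 2.5
   vertex 1.7 0.3 3.4
  endloop
 endfacet
 facet normal -0.380 0.220 0.898
  outer loop
   vertex 2.1 0.2 3.6
   vertex 3.3 3.5 3.3
   vertex 1.7 4.0 2.5
  endloop
 endfacet
 facet normal 0.476 -0.094 0.874
  outer loop
   vertex 2.1 0.2 3.6
   vertex 3.7 1.8 2.9
   vertex 3.3 3.5 3.3
  endloop
 endfacet
 facet normal -0.084 -0.948 -0.307
  outer loop
   vertex 2.1 0.2 3.6
   vertex 1.7 0.3 3.4
   vertex 2.4 0.4 2.9
  endloop
 endfacet
 facet normal 0.728 -0.676 0.119
  outer loop
   vertex 2.1 0.2 3.6
   vertex 2.4 0.4 2.9
   vertex 3.7 1.8 2.9
  endloop
 endfacet
 facet normal 0.668 -0.455 -0.589
  outer loop
   vertex 2.4 3.0 0.5
   vertex 2.7 3.7 0.3
   vertex 3.7 1.8 2.9
  endloop
 endfacet
 facet normal 0.590 -0.548 -0.593
  outer loop
   vertex 2.4 3.0 0.5
   vertex 3.7 1.8 2.9
   vertex 2.4 0.4 2.9
  endloop
 endfacet
 facet normal -0.393 -0.624 -0.676
  outer loop
   vertex 2.4 3.0 0.5
   vertex 2.4 0.4 2.9
   vertex 1.7 0.3 3.4
  endloop
 endfacet
 facet normal -0.918 -0.155 -0.366
  outer loop
   vertex 2.4 3.0 0.5
   vertex 1.7 0.3 3.4
   vertex 2.0 2.3 1.8
  endloop
 endfacet
 facet normal -0.868 0.250 -0.429
  outer loop
   vertex 2.4 3.0 0.5
   vertex 1.7 4.0 2.5
   vertex 2.7 3.7 0.3
  endloop
 endfacet
 facet normal -0.949 -0.039 -0.313
  outer loop
   vertex 2.4 3.0 0.5
   vertex 2.0 2.3 1.8
   vertex 1.7 4.0 2.5
  endloop
 endfacet
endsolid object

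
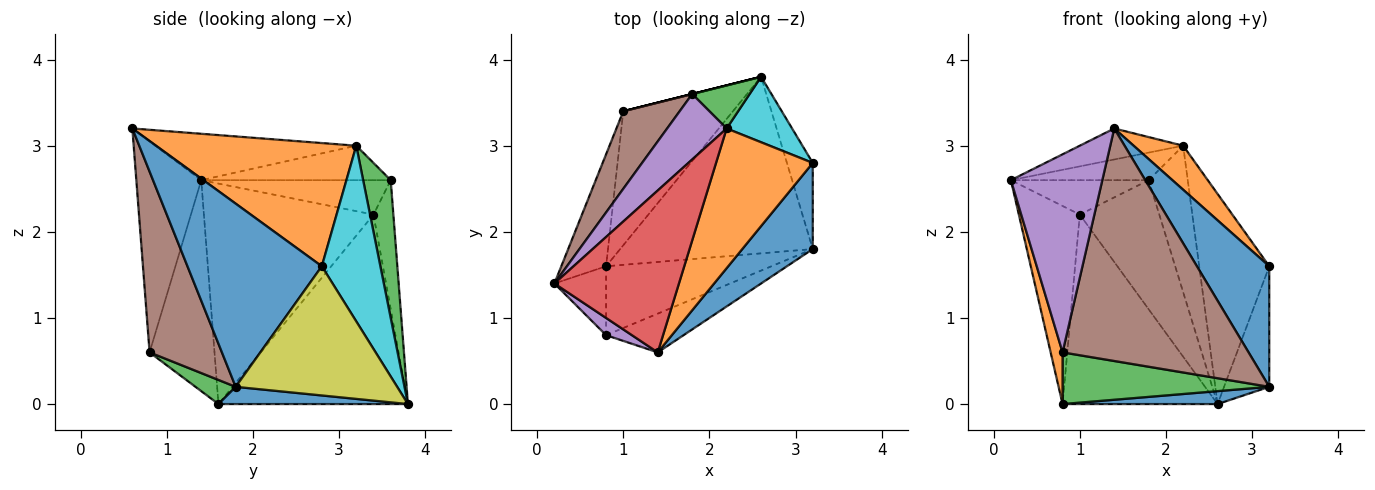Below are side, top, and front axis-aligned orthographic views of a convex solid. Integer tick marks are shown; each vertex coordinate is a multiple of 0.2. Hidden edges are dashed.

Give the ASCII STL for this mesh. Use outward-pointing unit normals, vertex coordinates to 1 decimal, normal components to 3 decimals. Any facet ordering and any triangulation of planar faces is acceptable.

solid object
 facet normal 0.089 -0.073 -0.993
  outer loop
   vertex 0.8 1.6 0.0
   vertex 2.6 3.8 0.0
   vertex 3.2 1.8 0.2
  endloop
 endfacet
 facet normal -0.956 -0.176 -0.234
  outer loop
   vertex 0.8 0.8 0.6
   vertex 0.2 1.4 2.6
   vertex 0.8 1.6 0.0
  endloop
 endfacet
 facet normal 0.116 -0.596 -0.795
  outer loop
   vertex 0.8 0.8 0.6
   vertex 0.8 1.6 0.0
   vertex 3.2 1.8 0.2
  endloop
 endfacet
 facet normal -0.343 0.177 0.922
  outer loop
   vertex 1.4 0.6 3.2
   vertex 2.2 3.2 3.0
   vertex 0.2 1.4 2.6
  endloop
 endfacet
 facet normal -0.578 -0.813 0.071
  outer loop
   vertex 1.4 0.6 3.2
   vertex 0.2 1.4 2.6
   vertex 0.8 0.8 0.6
  endloop
 endfacet
 facet normal 0.358 -0.921 -0.153
  outer loop
   vertex 1.4 0.6 3.2
   vertex 0.8 0.8 0.6
   vertex 3.2 1.8 0.2
  endloop
 endfacet
 facet normal -0.924 0.332 -0.188
  outer loop
   vertex 1.0 3.4 2.2
   vertex 0.8 1.6 0.0
   vertex 0.2 1.4 2.6
  endloop
 endfacet
 facet normal -0.706 0.578 -0.409
  outer loop
   vertex 1.0 3.4 2.2
   vertex 2.6 3.8 0.0
   vertex 0.8 1.6 0.0
  endloop
 endfacet
 facet normal 0.946 0.265 -0.189
  outer loop
   vertex 3.2 2.8 1.6
   vertex 3.2 1.8 0.2
   vertex 2.6 3.8 0.0
  endloop
 endfacet
 facet normal 0.624 0.746 0.232
  outer loop
   vertex 3.2 2.8 1.6
   vertex 2.6 3.8 0.0
   vertex 2.2 3.2 3.0
  endloop
 endfacet
 facet normal 0.834 -0.449 0.321
  outer loop
   vertex 3.2 2.8 1.6
   vertex 1.4 0.6 3.2
   vertex 3.2 1.8 0.2
  endloop
 endfacet
 facet normal 0.772 -0.191 0.606
  outer loop
   vertex 3.2 2.8 1.6
   vertex 2.2 3.2 3.0
   vertex 1.4 0.6 3.2
  endloop
 endfacet
 facet normal 0.561 0.794 0.234
  outer loop
   vertex 1.8 3.6 2.6
   vertex 2.2 3.2 3.0
   vertex 2.6 3.8 0.0
  endloop
 endfacet
 facet normal -0.243 0.970 0.000
  outer loop
   vertex 1.8 3.6 2.6
   vertex 2.6 3.8 0.0
   vertex 1.0 3.4 2.2
  endloop
 endfacet
 facet normal -0.471 0.342 0.813
  outer loop
   vertex 1.8 3.6 2.6
   vertex 0.2 1.4 2.6
   vertex 2.2 3.2 3.0
  endloop
 endfacet
 facet normal -0.488 0.355 0.798
  outer loop
   vertex 1.8 3.6 2.6
   vertex 1.0 3.4 2.2
   vertex 0.2 1.4 2.6
  endloop
 endfacet
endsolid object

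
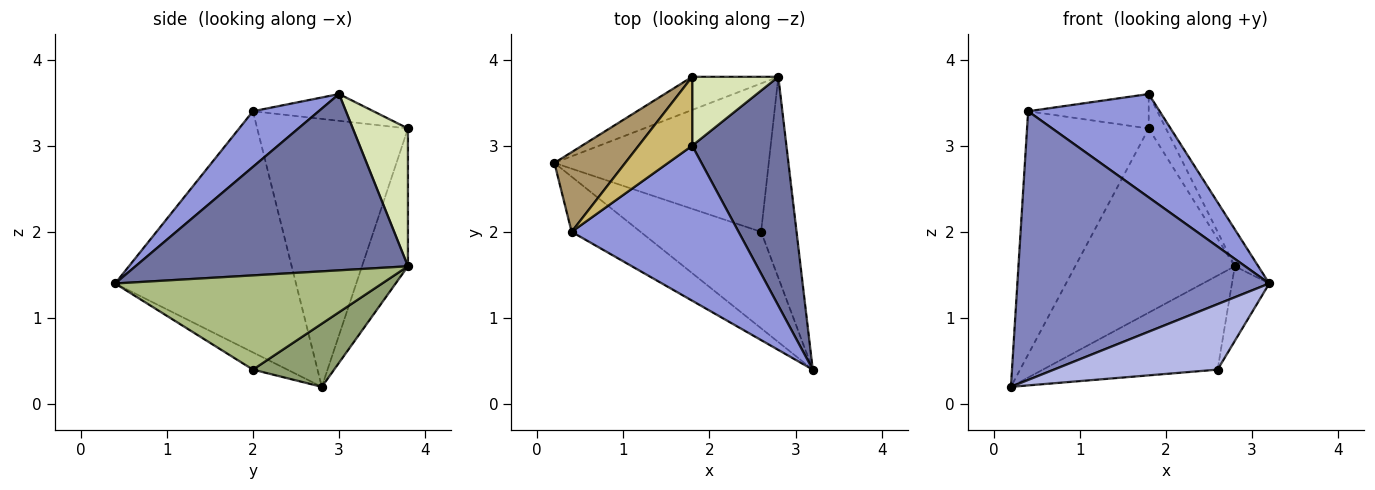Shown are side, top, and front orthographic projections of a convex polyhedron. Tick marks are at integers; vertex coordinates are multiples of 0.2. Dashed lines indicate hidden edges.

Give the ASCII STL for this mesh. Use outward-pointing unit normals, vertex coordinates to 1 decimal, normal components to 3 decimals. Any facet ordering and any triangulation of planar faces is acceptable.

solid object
 facet normal 0.879 0.076 0.470
  outer loop
   vertex 1.8 3.0 3.6
   vertex 3.2 0.4 1.4
   vertex 2.8 3.8 1.6
  endloop
 endfacet
 facet normal -0.575 -0.801 -0.164
  outer loop
   vertex 0.4 2.0 3.4
   vertex 0.2 2.8 0.2
   vertex 3.2 0.4 1.4
  endloop
 endfacet
 facet normal 0.267 -0.535 0.802
  outer loop
   vertex 0.4 2.0 3.4
   vertex 3.2 0.4 1.4
   vertex 1.8 3.0 3.6
  endloop
 endfacet
 facet normal -0.117 -0.558 -0.822
  outer loop
   vertex 2.6 2.0 0.4
   vertex 3.2 0.4 1.4
   vertex 0.2 2.8 0.2
  endloop
 endfacet
 facet normal 0.241 0.520 -0.820
  outer loop
   vertex 2.6 2.0 0.4
   vertex 0.2 2.8 0.2
   vertex 2.8 3.8 1.6
  endloop
 endfacet
 facet normal 0.928 0.130 -0.349
  outer loop
   vertex 2.6 2.0 0.4
   vertex 2.8 3.8 1.6
   vertex 3.2 0.4 1.4
  endloop
 endfacet
 facet normal -0.273 0.947 -0.170
  outer loop
   vertex 1.8 3.8 3.2
   vertex 2.8 3.8 1.6
   vertex 0.2 2.8 0.2
  endloop
 endfacet
 facet normal 0.820 0.256 0.512
  outer loop
   vertex 1.8 3.8 3.2
   vertex 1.8 3.0 3.6
   vertex 2.8 3.8 1.6
  endloop
 endfacet
 facet normal -0.762 0.615 0.201
  outer loop
   vertex 1.8 3.8 3.2
   vertex 0.2 2.8 0.2
   vertex 0.4 2.0 3.4
  endloop
 endfacet
 facet normal -0.408 0.408 0.816
  outer loop
   vertex 1.8 3.8 3.2
   vertex 0.4 2.0 3.4
   vertex 1.8 3.0 3.6
  endloop
 endfacet
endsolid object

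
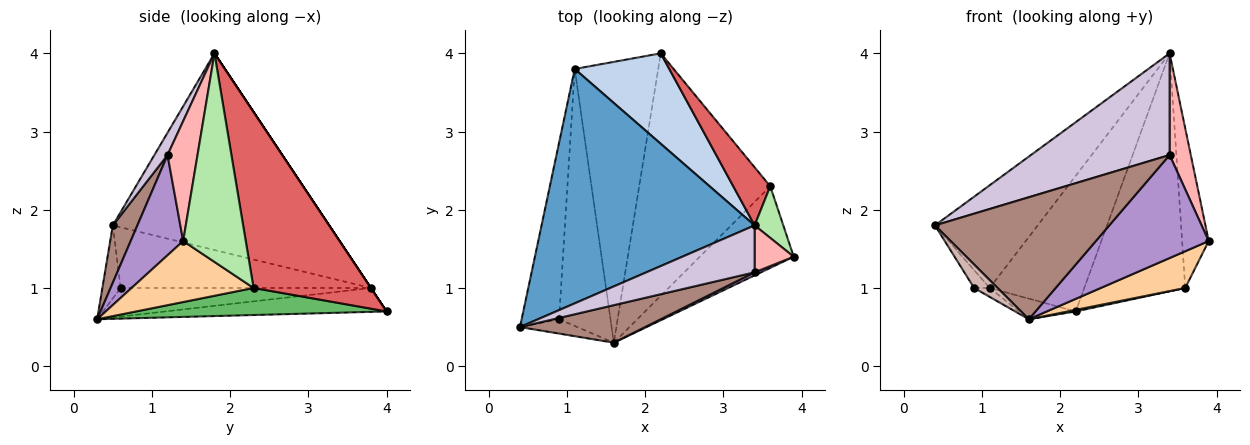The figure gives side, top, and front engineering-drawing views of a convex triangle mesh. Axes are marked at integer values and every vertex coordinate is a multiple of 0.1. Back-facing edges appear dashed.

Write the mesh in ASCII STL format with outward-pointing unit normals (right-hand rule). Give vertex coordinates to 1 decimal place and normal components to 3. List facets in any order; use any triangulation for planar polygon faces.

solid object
 facet normal -0.646 0.307 0.699
  outer loop
   vertex 1.1 3.8 1.0
   vertex 0.4 0.5 1.8
   vertex 3.4 1.8 4.0
  endloop
 endfacet
 facet normal 0.000 0.832 0.555
  outer loop
   vertex 1.1 3.8 1.0
   vertex 3.4 1.8 4.0
   vertex 2.2 4.0 0.7
  endloop
 endfacet
 facet normal -0.274 0.070 -0.959
  outer loop
   vertex 1.1 3.8 1.0
   vertex 2.2 4.0 0.7
   vertex 1.6 0.3 0.6
  endloop
 endfacet
 facet normal 0.510 -0.353 -0.784
  outer loop
   vertex 3.6 2.3 1.0
   vertex 3.9 1.4 1.6
   vertex 1.6 0.3 0.6
  endloop
 endfacet
 facet normal 0.202 -0.006 -0.979
  outer loop
   vertex 3.6 2.3 1.0
   vertex 1.6 0.3 0.6
   vertex 2.2 4.0 0.7
  endloop
 endfacet
 facet normal 0.913 0.388 0.126
  outer loop
   vertex 3.6 2.3 1.0
   vertex 3.4 1.8 4.0
   vertex 3.9 1.4 1.6
  endloop
 endfacet
 facet normal 0.749 0.644 0.157
  outer loop
   vertex 3.6 2.3 1.0
   vertex 2.2 4.0 0.7
   vertex 3.4 1.8 4.0
  endloop
 endfacet
 facet normal 0.789 -0.558 0.257
  outer loop
   vertex 3.4 1.2 2.7
   vertex 3.9 1.4 1.6
   vertex 3.4 1.8 4.0
  endloop
 endfacet
 facet normal 0.422 -0.906 0.027
  outer loop
   vertex 3.4 1.2 2.7
   vertex 1.6 0.3 0.6
   vertex 3.9 1.4 1.6
  endloop
 endfacet
 facet normal 0.086 -0.905 0.418
  outer loop
   vertex 3.4 1.2 2.7
   vertex 3.4 1.8 4.0
   vertex 0.4 0.5 1.8
  endloop
 endfacet
 facet normal 0.134 -0.947 0.291
  outer loop
   vertex 3.4 1.2 2.7
   vertex 0.4 0.5 1.8
   vertex 1.6 0.3 0.6
  endloop
 endfacet
 facet normal -0.553 -0.711 -0.434
  outer loop
   vertex 0.9 0.6 1.0
   vertex 1.6 0.3 0.6
   vertex 0.4 0.5 1.8
  endloop
 endfacet
 facet normal -0.850 0.053 -0.524
  outer loop
   vertex 0.9 0.6 1.0
   vertex 0.4 0.5 1.8
   vertex 1.1 3.8 1.0
  endloop
 endfacet
 facet normal -0.486 0.030 -0.873
  outer loop
   vertex 0.9 0.6 1.0
   vertex 1.1 3.8 1.0
   vertex 1.6 0.3 0.6
  endloop
 endfacet
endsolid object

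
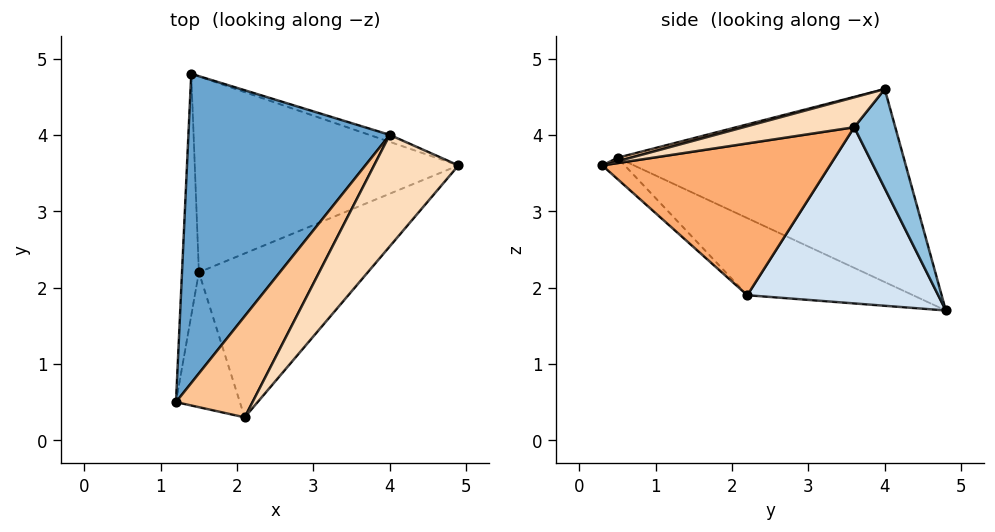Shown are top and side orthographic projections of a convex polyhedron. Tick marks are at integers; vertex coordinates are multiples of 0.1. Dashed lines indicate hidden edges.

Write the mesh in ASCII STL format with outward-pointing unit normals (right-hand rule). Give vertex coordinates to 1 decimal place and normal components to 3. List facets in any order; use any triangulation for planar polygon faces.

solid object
 facet normal -0.649 0.345 0.677
  outer loop
   vertex 4.0 4.0 4.6
   vertex 1.4 4.8 1.7
   vertex 1.2 0.5 3.7
  endloop
 endfacet
 facet normal 0.370 0.926 -0.076
  outer loop
   vertex 4.0 4.0 4.6
   vertex 4.9 3.6 4.1
   vertex 1.4 4.8 1.7
  endloop
 endfacet
 facet normal -0.975 -0.054 -0.214
  outer loop
   vertex 1.5 2.2 1.9
   vertex 1.2 0.5 3.7
   vertex 1.4 4.8 1.7
  endloop
 endfacet
 facet normal 0.555 -0.043 -0.831
  outer loop
   vertex 1.5 2.2 1.9
   vertex 1.4 4.8 1.7
   vertex 4.9 3.6 4.1
  endloop
 endfacet
 facet normal -0.229 -0.688 -0.688
  outer loop
   vertex 2.1 0.3 3.6
   vertex 1.2 0.5 3.7
   vertex 1.5 2.2 1.9
  endloop
 endfacet
 facet normal 0.609 -0.414 -0.677
  outer loop
   vertex 2.1 0.3 3.6
   vertex 1.5 2.2 1.9
   vertex 4.9 3.6 4.1
  endloop
 endfacet
 facet normal 0.044 -0.282 0.959
  outer loop
   vertex 2.1 0.3 3.6
   vertex 4.0 4.0 4.6
   vertex 1.2 0.5 3.7
  endloop
 endfacet
 facet normal 0.307 -0.392 0.867
  outer loop
   vertex 2.1 0.3 3.6
   vertex 4.9 3.6 4.1
   vertex 4.0 4.0 4.6
  endloop
 endfacet
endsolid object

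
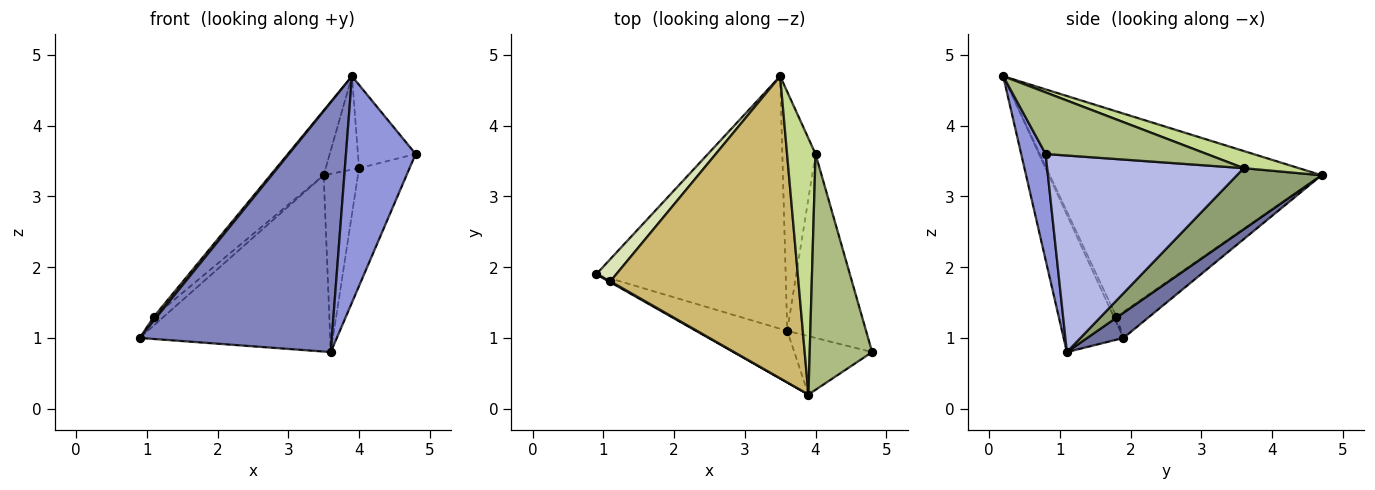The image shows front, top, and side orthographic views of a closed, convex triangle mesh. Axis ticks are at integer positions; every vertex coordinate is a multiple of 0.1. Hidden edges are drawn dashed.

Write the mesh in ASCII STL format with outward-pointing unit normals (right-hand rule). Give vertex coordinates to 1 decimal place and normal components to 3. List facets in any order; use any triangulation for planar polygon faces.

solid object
 facet normal 0.108 0.569 -0.815
  outer loop
   vertex 3.6 1.1 0.8
   vertex 0.9 1.9 1.0
   vertex 3.5 4.7 3.3
  endloop
 endfacet
 facet normal -0.292 -0.937 -0.194
  outer loop
   vertex 3.9 0.2 4.7
   vertex 0.9 1.9 1.0
   vertex 3.6 1.1 0.8
  endloop
 endfacet
 facet normal 0.322 -0.917 -0.236
  outer loop
   vertex 3.9 0.2 4.7
   vertex 3.6 1.1 0.8
   vertex 4.8 0.8 3.6
  endloop
 endfacet
 facet normal 0.903 0.232 -0.362
  outer loop
   vertex 4.0 3.6 3.4
   vertex 4.8 0.8 3.6
   vertex 3.6 1.1 0.8
  endloop
 endfacet
 facet normal 0.828 0.335 -0.450
  outer loop
   vertex 4.0 3.6 3.4
   vertex 3.6 1.1 0.8
   vertex 3.5 4.7 3.3
  endloop
 endfacet
 facet normal 0.681 0.244 0.690
  outer loop
   vertex 4.0 3.6 3.4
   vertex 3.9 0.2 4.7
   vertex 4.8 0.8 3.6
  endloop
 endfacet
 facet normal 0.492 0.298 0.818
  outer loop
   vertex 4.0 3.6 3.4
   vertex 3.5 4.7 3.3
   vertex 3.9 0.2 4.7
  endloop
 endfacet
 facet normal -0.772 0.231 0.592
  outer loop
   vertex 1.1 1.8 1.3
   vertex 3.5 4.7 3.3
   vertex 0.9 1.9 1.0
  endloop
 endfacet
 facet normal -0.647 -0.740 0.185
  outer loop
   vertex 1.1 1.8 1.3
   vertex 0.9 1.9 1.0
   vertex 3.9 0.2 4.7
  endloop
 endfacet
 facet normal -0.730 0.143 0.668
  outer loop
   vertex 1.1 1.8 1.3
   vertex 3.9 0.2 4.7
   vertex 3.5 4.7 3.3
  endloop
 endfacet
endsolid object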